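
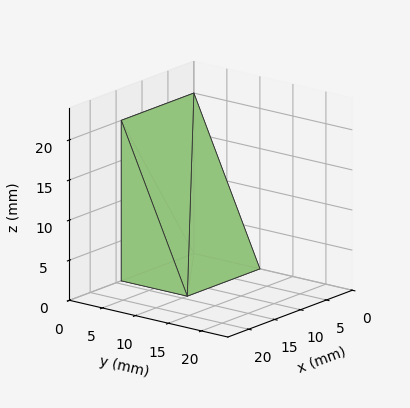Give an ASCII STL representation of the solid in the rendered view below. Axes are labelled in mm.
Reading the render: the shape is a wedge (ramp): 14 × 10 mm base, rising to 20 mm along the y=0 edge and sloping linearly to z=0 at y=10 (dimensions read to the nearest mm from the axis ticks). For the STL, each face is triangulated and given an outward normal.

solid part
  facet normal 0.0000 0.0000 -1.0000
    outer loop
      vertex 14.0 10.0 0.0
      vertex 14.0 0.0 0.0
      vertex 0.0 0.0 0.0
    endloop
  endfacet
  facet normal 0.0000 0.0000 -1.0000
    outer loop
      vertex 0.0 10.0 0.0
      vertex 14.0 10.0 0.0
      vertex 0.0 0.0 0.0
    endloop
  endfacet
  facet normal 0.0000 -1.0000 0.0000
    outer loop
      vertex 0.0 0.0 0.0
      vertex 14.0 0.0 0.0
      vertex 14.0 0.0 20.0
    endloop
  endfacet
  facet normal 0.0000 -1.0000 0.0000
    outer loop
      vertex 0.0 0.0 0.0
      vertex 14.0 0.0 20.0
      vertex 0.0 0.0 20.0
    endloop
  endfacet
  facet normal 0.0000 0.8944 0.4472
    outer loop
      vertex 0.0 0.0 20.0
      vertex 14.0 0.0 20.0
      vertex 14.0 10.0 0.0
    endloop
  endfacet
  facet normal 0.0000 0.8944 0.4472
    outer loop
      vertex 0.0 0.0 20.0
      vertex 14.0 10.0 0.0
      vertex 0.0 10.0 0.0
    endloop
  endfacet
  facet normal -1.0000 0.0000 0.0000
    outer loop
      vertex 0.0 0.0 20.0
      vertex 0.0 10.0 0.0
      vertex 0.0 0.0 0.0
    endloop
  endfacet
  facet normal 1.0000 0.0000 0.0000
    outer loop
      vertex 14.0 0.0 0.0
      vertex 14.0 10.0 0.0
      vertex 14.0 0.0 20.0
    endloop
  endfacet
endsolid part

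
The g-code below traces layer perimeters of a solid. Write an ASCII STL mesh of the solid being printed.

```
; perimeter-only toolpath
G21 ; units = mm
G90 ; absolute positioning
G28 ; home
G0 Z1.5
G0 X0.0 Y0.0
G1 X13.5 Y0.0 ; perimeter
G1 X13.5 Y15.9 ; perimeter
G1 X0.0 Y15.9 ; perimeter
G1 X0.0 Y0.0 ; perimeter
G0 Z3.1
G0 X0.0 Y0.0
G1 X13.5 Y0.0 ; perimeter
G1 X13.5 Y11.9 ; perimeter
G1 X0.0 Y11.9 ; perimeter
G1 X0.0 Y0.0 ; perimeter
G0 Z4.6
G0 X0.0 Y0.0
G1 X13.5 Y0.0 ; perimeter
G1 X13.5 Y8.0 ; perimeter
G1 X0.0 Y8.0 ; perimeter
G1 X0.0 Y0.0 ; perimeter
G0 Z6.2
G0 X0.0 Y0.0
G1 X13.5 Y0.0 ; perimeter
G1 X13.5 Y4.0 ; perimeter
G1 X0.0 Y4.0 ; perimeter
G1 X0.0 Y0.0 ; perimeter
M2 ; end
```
solid part
  facet normal 0.0000 0.0000 -1.0000
    outer loop
      vertex 13.5 19.9 0.0
      vertex 13.5 0.0 0.0
      vertex 0.0 0.0 0.0
    endloop
  endfacet
  facet normal 0.0000 0.0000 -1.0000
    outer loop
      vertex 0.0 19.9 0.0
      vertex 13.5 19.9 0.0
      vertex 0.0 0.0 0.0
    endloop
  endfacet
  facet normal 0.0000 -1.0000 0.0000
    outer loop
      vertex 0.0 0.0 0.0
      vertex 13.5 0.0 0.0
      vertex 13.5 0.0 7.7
    endloop
  endfacet
  facet normal 0.0000 -1.0000 0.0000
    outer loop
      vertex 0.0 0.0 0.0
      vertex 13.5 0.0 7.7
      vertex 0.0 0.0 7.7
    endloop
  endfacet
  facet normal 0.0000 0.3609 0.9326
    outer loop
      vertex 0.0 0.0 7.7
      vertex 13.5 0.0 7.7
      vertex 13.5 19.9 0.0
    endloop
  endfacet
  facet normal 0.0000 0.3609 0.9326
    outer loop
      vertex 0.0 0.0 7.7
      vertex 13.5 19.9 0.0
      vertex 0.0 19.9 0.0
    endloop
  endfacet
  facet normal -1.0000 0.0000 0.0000
    outer loop
      vertex 0.0 0.0 7.7
      vertex 0.0 19.9 0.0
      vertex 0.0 0.0 0.0
    endloop
  endfacet
  facet normal 1.0000 0.0000 0.0000
    outer loop
      vertex 13.5 0.0 0.0
      vertex 13.5 19.9 0.0
      vertex 13.5 0.0 7.7
    endloop
  endfacet
endsolid part

The G0 Z moves step by Δz≈1.5 mm. The G1 loops shrink linearly with z, so the solid tapers from its base footprint up to z≈7.7. Closing with a flat bottom cap and the tapered top and triangulating gives 8 facets — a wedge (ramp): 13.5 × 19.9 mm base, rising to 7.7 mm along the y=0 edge and sloping linearly to z=0 at y=19.9.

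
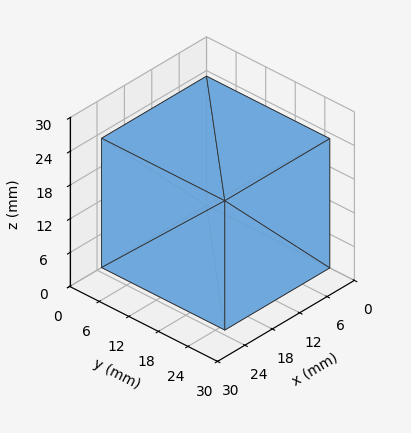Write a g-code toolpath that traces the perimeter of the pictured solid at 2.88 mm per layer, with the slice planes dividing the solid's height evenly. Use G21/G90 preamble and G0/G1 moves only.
Reading the render: the shape is a rectangular box, roughly 23 × 25 mm footprint and 23 mm tall (dimensions read to the nearest mm from the axis ticks). For the g-code, the solid's height is divided into equal slices at the stated Δz and each level perimeter traced with G1 moves after a G0 lift.

; perimeter-only toolpath
G21 ; units = mm
G90 ; absolute positioning
G28 ; home
; layer 1
G0 Z2.88
G0 X0.00 Y0.00
G1 X23.00 Y0.00
G1 X23.00 Y25.00
G1 X0.00 Y25.00
G1 X0.00 Y0.00
; layer 2
G0 Z5.75
G0 X0.00 Y0.00
G1 X23.00 Y0.00
G1 X23.00 Y25.00
G1 X0.00 Y25.00
G1 X0.00 Y0.00
; layer 3
G0 Z8.62
G0 X0.00 Y0.00
G1 X23.00 Y0.00
G1 X23.00 Y25.00
G1 X0.00 Y25.00
G1 X0.00 Y0.00
; layer 4
G0 Z11.50
G0 X0.00 Y0.00
G1 X23.00 Y0.00
G1 X23.00 Y25.00
G1 X0.00 Y25.00
G1 X0.00 Y0.00
; layer 5
G0 Z14.38
G0 X0.00 Y0.00
G1 X23.00 Y0.00
G1 X23.00 Y25.00
G1 X0.00 Y25.00
G1 X0.00 Y0.00
; layer 6
G0 Z17.25
G0 X0.00 Y0.00
G1 X23.00 Y0.00
G1 X23.00 Y25.00
G1 X0.00 Y25.00
G1 X0.00 Y0.00
; layer 7
G0 Z20.12
G0 X0.00 Y0.00
G1 X23.00 Y0.00
G1 X23.00 Y25.00
G1 X0.00 Y25.00
G1 X0.00 Y0.00
; layer 8
G0 Z23.00
G0 X0.00 Y0.00
G1 X23.00 Y0.00
G1 X23.00 Y25.00
G1 X0.00 Y25.00
G1 X0.00 Y0.00
M2 ; end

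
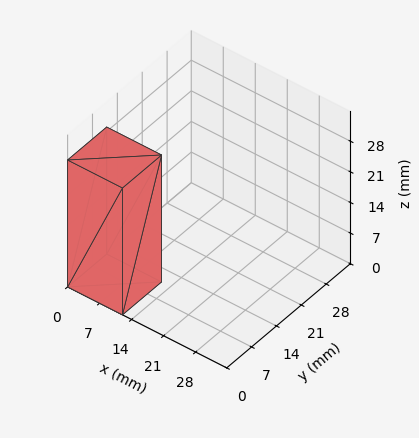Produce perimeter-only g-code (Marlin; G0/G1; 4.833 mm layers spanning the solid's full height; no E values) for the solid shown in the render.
Reading the render: the shape is a rectangular box, roughly 12 × 11 mm footprint and 29 mm tall (dimensions read to the nearest mm from the axis ticks). For the g-code, the solid's height is divided into equal slices at the stated Δz and each level perimeter traced with G1 moves after a G0 lift.

; perimeter-only toolpath
G21 ; units = mm
G90 ; absolute positioning
G28 ; home
; layer 1
G0 Z4.833
G0 X0.000 Y0.000
G1 X12.000 Y0.000
G1 X12.000 Y11.000
G1 X0.000 Y11.000
G1 X0.000 Y0.000
; layer 2
G0 Z9.667
G0 X0.000 Y0.000
G1 X12.000 Y0.000
G1 X12.000 Y11.000
G1 X0.000 Y11.000
G1 X0.000 Y0.000
; layer 3
G0 Z14.500
G0 X0.000 Y0.000
G1 X12.000 Y0.000
G1 X12.000 Y11.000
G1 X0.000 Y11.000
G1 X0.000 Y0.000
; layer 4
G0 Z19.333
G0 X0.000 Y0.000
G1 X12.000 Y0.000
G1 X12.000 Y11.000
G1 X0.000 Y11.000
G1 X0.000 Y0.000
; layer 5
G0 Z24.167
G0 X0.000 Y0.000
G1 X12.000 Y0.000
G1 X12.000 Y11.000
G1 X0.000 Y11.000
G1 X0.000 Y0.000
; layer 6
G0 Z29.000
G0 X0.000 Y0.000
G1 X12.000 Y0.000
G1 X12.000 Y11.000
G1 X0.000 Y11.000
G1 X0.000 Y0.000
M2 ; end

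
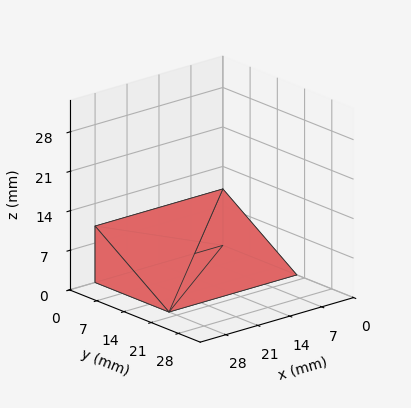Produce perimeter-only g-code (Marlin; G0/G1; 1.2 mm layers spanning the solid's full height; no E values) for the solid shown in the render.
Reading the render: the shape is a wedge (ramp): 28 × 19 mm base, rising to 10 mm along the y=0 edge and sloping linearly to z=0 at y=19 (dimensions read to the nearest mm from the axis ticks). For the g-code, the solid's height is divided into equal slices at the stated Δz and each level perimeter traced with G1 moves after a G0 lift.

; perimeter-only toolpath
G21 ; units = mm
G90 ; absolute positioning
G28 ; home
; layer 1
G0 Z1.2
G0 X0.0 Y0.0
G1 X28.0 Y0.0
G1 X28.0 Y16.6
G1 X0.0 Y16.6
G1 X0.0 Y0.0
; layer 2
G0 Z2.5
G0 X0.0 Y0.0
G1 X28.0 Y0.0
G1 X28.0 Y14.2
G1 X0.0 Y14.2
G1 X0.0 Y0.0
; layer 3
G0 Z3.8
G0 X0.0 Y0.0
G1 X28.0 Y0.0
G1 X28.0 Y11.9
G1 X0.0 Y11.9
G1 X0.0 Y0.0
; layer 4
G0 Z5.0
G0 X0.0 Y0.0
G1 X28.0 Y0.0
G1 X28.0 Y9.5
G1 X0.0 Y9.5
G1 X0.0 Y0.0
; layer 5
G0 Z6.2
G0 X0.0 Y0.0
G1 X28.0 Y0.0
G1 X28.0 Y7.1
G1 X0.0 Y7.1
G1 X0.0 Y0.0
; layer 6
G0 Z7.5
G0 X0.0 Y0.0
G1 X28.0 Y0.0
G1 X28.0 Y4.8
G1 X0.0 Y4.8
G1 X0.0 Y0.0
; layer 7
G0 Z8.8
G0 X0.0 Y0.0
G1 X28.0 Y0.0
G1 X28.0 Y2.4
G1 X0.0 Y2.4
G1 X0.0 Y0.0
M2 ; end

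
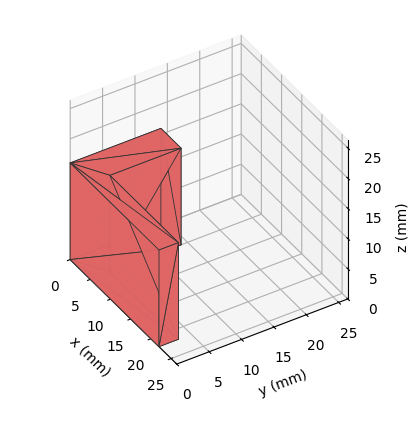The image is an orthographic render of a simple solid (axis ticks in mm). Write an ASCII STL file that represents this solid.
Reading the render: the shape is an L-shaped prism: outer 22 × 14 mm, arm thicknesses ≈ 3 mm (horizontal) and 5 mm (vertical), extruded 16 mm in z (dimensions read to the nearest mm from the axis ticks). For the STL, each face is triangulated and given an outward normal.

solid part
  facet normal 0.0000 0.0000 -1.0000
    outer loop
      vertex 22.00 3.00 0.00
      vertex 22.00 0.00 0.00
      vertex 0.00 0.00 0.00
    endloop
  endfacet
  facet normal 0.0000 0.0000 -1.0000
    outer loop
      vertex 5.00 3.00 0.00
      vertex 22.00 3.00 0.00
      vertex 0.00 0.00 0.00
    endloop
  endfacet
  facet normal 0.0000 0.0000 -1.0000
    outer loop
      vertex 5.00 14.00 0.00
      vertex 5.00 3.00 0.00
      vertex 0.00 0.00 0.00
    endloop
  endfacet
  facet normal 0.0000 0.0000 -1.0000
    outer loop
      vertex 0.00 14.00 0.00
      vertex 5.00 14.00 0.00
      vertex 0.00 0.00 0.00
    endloop
  endfacet
  facet normal 0.0000 0.0000 1.0000
    outer loop
      vertex 0.00 0.00 16.00
      vertex 22.00 0.00 16.00
      vertex 22.00 3.00 16.00
    endloop
  endfacet
  facet normal 0.0000 0.0000 1.0000
    outer loop
      vertex 0.00 0.00 16.00
      vertex 22.00 3.00 16.00
      vertex 5.00 3.00 16.00
    endloop
  endfacet
  facet normal 0.0000 0.0000 1.0000
    outer loop
      vertex 0.00 0.00 16.00
      vertex 5.00 3.00 16.00
      vertex 5.00 14.00 16.00
    endloop
  endfacet
  facet normal 0.0000 0.0000 1.0000
    outer loop
      vertex 0.00 0.00 16.00
      vertex 5.00 14.00 16.00
      vertex 0.00 14.00 16.00
    endloop
  endfacet
  facet normal 0.0000 -1.0000 0.0000
    outer loop
      vertex 0.00 0.00 0.00
      vertex 22.00 0.00 0.00
      vertex 22.00 0.00 16.00
    endloop
  endfacet
  facet normal 0.0000 -1.0000 0.0000
    outer loop
      vertex 0.00 0.00 0.00
      vertex 22.00 0.00 16.00
      vertex 0.00 0.00 16.00
    endloop
  endfacet
  facet normal 1.0000 0.0000 0.0000
    outer loop
      vertex 22.00 0.00 0.00
      vertex 22.00 3.00 0.00
      vertex 22.00 3.00 16.00
    endloop
  endfacet
  facet normal 1.0000 0.0000 0.0000
    outer loop
      vertex 22.00 0.00 0.00
      vertex 22.00 3.00 16.00
      vertex 22.00 0.00 16.00
    endloop
  endfacet
  facet normal 0.0000 1.0000 0.0000
    outer loop
      vertex 22.00 3.00 0.00
      vertex 5.00 3.00 0.00
      vertex 5.00 3.00 16.00
    endloop
  endfacet
  facet normal 0.0000 1.0000 0.0000
    outer loop
      vertex 22.00 3.00 0.00
      vertex 5.00 3.00 16.00
      vertex 22.00 3.00 16.00
    endloop
  endfacet
  facet normal 1.0000 0.0000 0.0000
    outer loop
      vertex 5.00 3.00 0.00
      vertex 5.00 14.00 0.00
      vertex 5.00 14.00 16.00
    endloop
  endfacet
  facet normal 1.0000 0.0000 0.0000
    outer loop
      vertex 5.00 3.00 0.00
      vertex 5.00 14.00 16.00
      vertex 5.00 3.00 16.00
    endloop
  endfacet
  facet normal 0.0000 1.0000 0.0000
    outer loop
      vertex 5.00 14.00 0.00
      vertex 0.00 14.00 0.00
      vertex 0.00 14.00 16.00
    endloop
  endfacet
  facet normal 0.0000 1.0000 0.0000
    outer loop
      vertex 5.00 14.00 0.00
      vertex 0.00 14.00 16.00
      vertex 5.00 14.00 16.00
    endloop
  endfacet
  facet normal -1.0000 0.0000 0.0000
    outer loop
      vertex 0.00 14.00 0.00
      vertex 0.00 0.00 0.00
      vertex 0.00 0.00 16.00
    endloop
  endfacet
  facet normal -1.0000 0.0000 0.0000
    outer loop
      vertex 0.00 14.00 0.00
      vertex 0.00 0.00 16.00
      vertex 0.00 14.00 16.00
    endloop
  endfacet
endsolid part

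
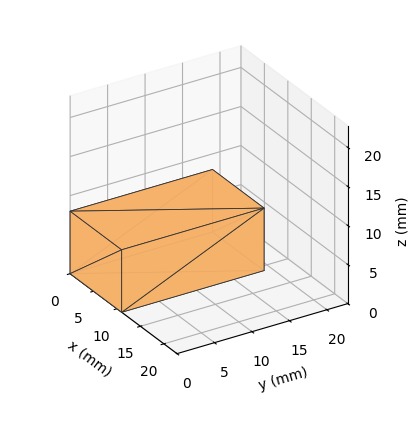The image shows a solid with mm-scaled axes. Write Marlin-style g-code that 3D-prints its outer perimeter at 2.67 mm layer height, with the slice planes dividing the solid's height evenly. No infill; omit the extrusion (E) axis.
Reading the render: the shape is a rectangular box, roughly 11 × 19 mm footprint and 8 mm tall (dimensions read to the nearest mm from the axis ticks). For the g-code, the solid's height is divided into equal slices at the stated Δz and each level perimeter traced with G1 moves after a G0 lift.

; perimeter-only toolpath
G21 ; units = mm
G90 ; absolute positioning
G28 ; home
; layer 1
G0 Z2.67
G0 X0.00 Y0.00
G1 X11.00 Y0.00
G1 X11.00 Y19.00
G1 X0.00 Y19.00
G1 X0.00 Y0.00
; layer 2
G0 Z5.33
G0 X0.00 Y0.00
G1 X11.00 Y0.00
G1 X11.00 Y19.00
G1 X0.00 Y19.00
G1 X0.00 Y0.00
; layer 3
G0 Z8.00
G0 X0.00 Y0.00
G1 X11.00 Y0.00
G1 X11.00 Y19.00
G1 X0.00 Y19.00
G1 X0.00 Y0.00
M2 ; end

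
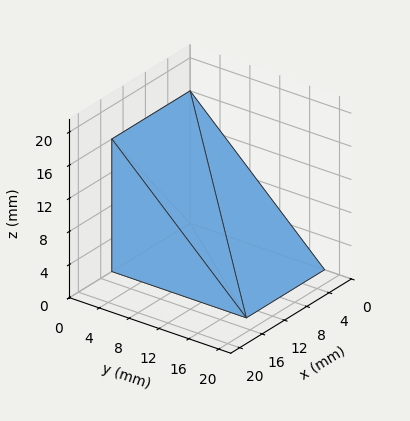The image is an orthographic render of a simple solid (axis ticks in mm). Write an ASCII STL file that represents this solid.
Reading the render: the shape is a wedge (ramp): 14 × 18 mm base, rising to 16 mm along the y=0 edge and sloping linearly to z=0 at y=18 (dimensions read to the nearest mm from the axis ticks). For the STL, each face is triangulated and given an outward normal.

solid part
  facet normal 0.0000 0.0000 -1.0000
    outer loop
      vertex 14.00 18.00 0.00
      vertex 14.00 0.00 0.00
      vertex 0.00 0.00 0.00
    endloop
  endfacet
  facet normal 0.0000 0.0000 -1.0000
    outer loop
      vertex 0.00 18.00 0.00
      vertex 14.00 18.00 0.00
      vertex 0.00 0.00 0.00
    endloop
  endfacet
  facet normal 0.0000 -1.0000 0.0000
    outer loop
      vertex 0.00 0.00 0.00
      vertex 14.00 0.00 0.00
      vertex 14.00 0.00 16.00
    endloop
  endfacet
  facet normal 0.0000 -1.0000 0.0000
    outer loop
      vertex 0.00 0.00 0.00
      vertex 14.00 0.00 16.00
      vertex 0.00 0.00 16.00
    endloop
  endfacet
  facet normal 0.0000 0.6644 0.7474
    outer loop
      vertex 0.00 0.00 16.00
      vertex 14.00 0.00 16.00
      vertex 14.00 18.00 0.00
    endloop
  endfacet
  facet normal 0.0000 0.6644 0.7474
    outer loop
      vertex 0.00 0.00 16.00
      vertex 14.00 18.00 0.00
      vertex 0.00 18.00 0.00
    endloop
  endfacet
  facet normal -1.0000 0.0000 0.0000
    outer loop
      vertex 0.00 0.00 16.00
      vertex 0.00 18.00 0.00
      vertex 0.00 0.00 0.00
    endloop
  endfacet
  facet normal 1.0000 0.0000 0.0000
    outer loop
      vertex 14.00 0.00 0.00
      vertex 14.00 18.00 0.00
      vertex 14.00 0.00 16.00
    endloop
  endfacet
endsolid part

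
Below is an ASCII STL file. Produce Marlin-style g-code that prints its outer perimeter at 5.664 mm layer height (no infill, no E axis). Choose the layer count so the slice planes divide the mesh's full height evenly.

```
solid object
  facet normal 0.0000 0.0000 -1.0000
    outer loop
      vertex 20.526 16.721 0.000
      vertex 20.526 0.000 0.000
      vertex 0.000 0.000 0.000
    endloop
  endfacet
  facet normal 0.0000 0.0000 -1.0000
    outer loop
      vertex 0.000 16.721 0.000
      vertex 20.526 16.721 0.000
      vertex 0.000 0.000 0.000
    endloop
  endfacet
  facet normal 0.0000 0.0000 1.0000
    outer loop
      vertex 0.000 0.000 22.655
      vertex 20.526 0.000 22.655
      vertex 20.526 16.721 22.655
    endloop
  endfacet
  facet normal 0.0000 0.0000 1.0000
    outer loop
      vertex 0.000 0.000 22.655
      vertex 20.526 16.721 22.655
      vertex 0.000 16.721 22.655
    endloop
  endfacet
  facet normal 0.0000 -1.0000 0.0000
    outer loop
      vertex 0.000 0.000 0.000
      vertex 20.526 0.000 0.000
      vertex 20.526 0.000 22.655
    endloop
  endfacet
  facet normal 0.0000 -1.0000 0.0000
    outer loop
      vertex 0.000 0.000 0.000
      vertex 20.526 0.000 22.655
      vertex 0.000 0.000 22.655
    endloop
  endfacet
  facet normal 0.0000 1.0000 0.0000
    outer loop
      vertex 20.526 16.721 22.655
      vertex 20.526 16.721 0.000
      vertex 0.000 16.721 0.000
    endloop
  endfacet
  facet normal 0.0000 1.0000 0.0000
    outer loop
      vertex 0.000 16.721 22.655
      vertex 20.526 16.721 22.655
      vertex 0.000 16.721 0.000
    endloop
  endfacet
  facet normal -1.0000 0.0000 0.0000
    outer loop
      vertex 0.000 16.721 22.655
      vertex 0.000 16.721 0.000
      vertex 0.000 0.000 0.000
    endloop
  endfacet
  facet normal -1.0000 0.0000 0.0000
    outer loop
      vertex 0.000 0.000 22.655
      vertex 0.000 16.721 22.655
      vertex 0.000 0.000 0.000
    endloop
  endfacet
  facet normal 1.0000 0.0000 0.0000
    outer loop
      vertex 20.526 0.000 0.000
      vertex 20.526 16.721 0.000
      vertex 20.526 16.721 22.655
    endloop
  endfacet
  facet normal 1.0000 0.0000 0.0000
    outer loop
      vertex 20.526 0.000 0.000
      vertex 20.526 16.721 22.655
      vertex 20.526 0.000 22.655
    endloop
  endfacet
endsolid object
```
; perimeter-only toolpath
G21 ; units = mm
G90 ; absolute positioning
G28 ; home
; layer 1
G0 Z5.664
G0 X0.000 Y0.000
G1 X20.526 Y0.000
G1 X20.526 Y16.721
G1 X0.000 Y16.721
G1 X0.000 Y0.000
; layer 2
G0 Z11.328
G0 X0.000 Y0.000
G1 X20.526 Y0.000
G1 X20.526 Y16.721
G1 X0.000 Y16.721
G1 X0.000 Y0.000
; layer 3
G0 Z16.991
G0 X0.000 Y0.000
G1 X20.526 Y0.000
G1 X20.526 Y16.721
G1 X0.000 Y16.721
G1 X0.000 Y0.000
; layer 4
G0 Z22.655
G0 X0.000 Y0.000
G1 X20.526 Y0.000
G1 X20.526 Y16.721
G1 X0.000 Y16.721
G1 X0.000 Y0.000
M2 ; end

The solid is a rectangular box, roughly 20.5 × 16.7 mm footprint and 22.7 mm tall. Slicing at Δz = 5.664 mm — 4 equal slices spanning the solid's height, so layer i sits at z = i·h/4 — gives 4 non-empty perimeters. Each is a 4-segment closed polygon; G0 lifts to the layer z and rapids to the start vertex, then G1 traces the edges.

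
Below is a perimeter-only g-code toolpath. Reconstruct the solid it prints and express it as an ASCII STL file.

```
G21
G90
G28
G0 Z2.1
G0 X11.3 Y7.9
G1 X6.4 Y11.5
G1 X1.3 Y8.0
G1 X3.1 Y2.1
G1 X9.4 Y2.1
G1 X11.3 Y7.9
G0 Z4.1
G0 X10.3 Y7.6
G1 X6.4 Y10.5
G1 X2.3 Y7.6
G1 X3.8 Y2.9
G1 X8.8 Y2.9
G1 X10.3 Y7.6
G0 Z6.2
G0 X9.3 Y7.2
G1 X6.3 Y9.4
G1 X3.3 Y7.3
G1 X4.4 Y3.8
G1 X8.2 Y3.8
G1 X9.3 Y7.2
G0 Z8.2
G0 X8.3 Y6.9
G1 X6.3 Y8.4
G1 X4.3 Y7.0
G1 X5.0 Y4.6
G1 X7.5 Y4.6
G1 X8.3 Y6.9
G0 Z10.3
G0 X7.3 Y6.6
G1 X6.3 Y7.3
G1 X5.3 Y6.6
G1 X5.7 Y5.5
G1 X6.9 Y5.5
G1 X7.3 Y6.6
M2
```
solid part
  facet normal 0.0000 0.0000 -1.0000
    outer loop
      vertex 0.3 8.3 0.0
      vertex 6.4 12.6 0.0
      vertex 12.3 8.2 0.0
    endloop
  endfacet
  facet normal 0.0000 0.0000 -1.0000
    outer loop
      vertex 2.5 1.2 0.0
      vertex 0.3 8.3 0.0
      vertex 12.3 8.2 0.0
    endloop
  endfacet
  facet normal 0.0000 0.0000 -1.0000
    outer loop
      vertex 10.0 1.2 0.0
      vertex 2.5 1.2 0.0
      vertex 12.3 8.2 0.0
    endloop
  endfacet
  facet normal 0.5521 0.7403 0.3837
    outer loop
      vertex 12.3 8.2 0.0
      vertex 6.4 12.6 0.0
      vertex 6.3 6.3 12.3
    endloop
  endfacet
  facet normal -0.5323 0.7552 0.3825
    outer loop
      vertex 6.4 12.6 0.0
      vertex 0.3 8.3 0.0
      vertex 6.3 6.3 12.3
    endloop
  endfacet
  facet normal -0.8814 -0.2731 0.3855
    outer loop
      vertex 0.3 8.3 0.0
      vertex 2.5 1.2 0.0
      vertex 6.3 6.3 12.3
    endloop
  endfacet
  facet normal 0.0000 -0.9237 0.3830
    outer loop
      vertex 2.5 1.2 0.0
      vertex 10.0 1.2 0.0
      vertex 6.3 6.3 12.3
    endloop
  endfacet
  facet normal 0.8774 -0.2883 0.3835
    outer loop
      vertex 10.0 1.2 0.0
      vertex 12.3 8.2 0.0
      vertex 6.3 6.3 12.3
    endloop
  endfacet
endsolid part

The G0 Z moves step by Δz≈2.1 mm. The G1 loops shrink linearly with z, so the solid tapers from its base footprint up to z≈12.3. Closing with a flat bottom cap and the tapered top and triangulating gives 8 facets — a regular 5-sided pyramid, base circumscribed radius ≈ 6.3 mm, apex at z ≈ 12.3 mm.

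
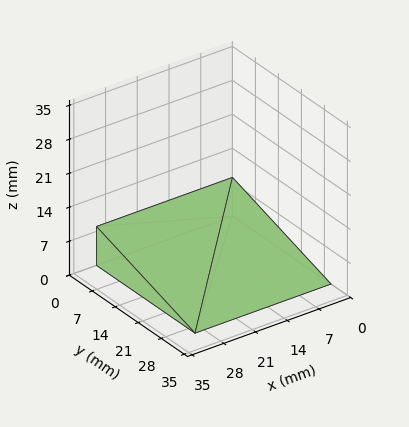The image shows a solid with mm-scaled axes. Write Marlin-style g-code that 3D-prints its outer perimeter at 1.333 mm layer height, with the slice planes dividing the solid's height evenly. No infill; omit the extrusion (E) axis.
Reading the render: the shape is a wedge (ramp): 30 × 30 mm base, rising to 8 mm along the y=0 edge and sloping linearly to z=0 at y=30 (dimensions read to the nearest mm from the axis ticks). For the g-code, the solid's height is divided into equal slices at the stated Δz and each level perimeter traced with G1 moves after a G0 lift.

; perimeter-only toolpath
G21 ; units = mm
G90 ; absolute positioning
G28 ; home
; layer 1
G0 Z1.333
G0 X0.000 Y0.000
G1 X30.000 Y0.000
G1 X30.000 Y25.000
G1 X0.000 Y25.000
G1 X0.000 Y0.000
; layer 2
G0 Z2.667
G0 X0.000 Y0.000
G1 X30.000 Y0.000
G1 X30.000 Y20.000
G1 X0.000 Y20.000
G1 X0.000 Y0.000
; layer 3
G0 Z4.000
G0 X0.000 Y0.000
G1 X30.000 Y0.000
G1 X30.000 Y15.000
G1 X0.000 Y15.000
G1 X0.000 Y0.000
; layer 4
G0 Z5.333
G0 X0.000 Y0.000
G1 X30.000 Y0.000
G1 X30.000 Y10.000
G1 X0.000 Y10.000
G1 X0.000 Y0.000
; layer 5
G0 Z6.667
G0 X0.000 Y0.000
G1 X30.000 Y0.000
G1 X30.000 Y5.000
G1 X0.000 Y5.000
G1 X0.000 Y0.000
M2 ; end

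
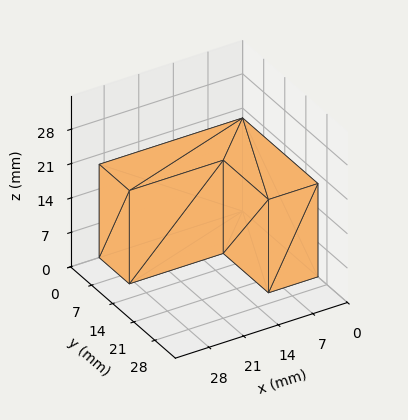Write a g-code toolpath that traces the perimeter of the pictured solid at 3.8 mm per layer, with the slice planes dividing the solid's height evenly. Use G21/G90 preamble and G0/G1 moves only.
Reading the render: the shape is an L-shaped prism: outer 29 × 25 mm, arm thicknesses ≈ 10 mm (horizontal) and 10 mm (vertical), extruded 19 mm in z (dimensions read to the nearest mm from the axis ticks). For the g-code, the solid's height is divided into equal slices at the stated Δz and each level perimeter traced with G1 moves after a G0 lift.

; perimeter-only toolpath
G21 ; units = mm
G90 ; absolute positioning
G28 ; home
; layer 1
G0 Z3.8
G0 X0.0 Y0.0
G1 X29.0 Y0.0
G1 X29.0 Y10.0
G1 X10.0 Y10.0
G1 X10.0 Y25.0
G1 X0.0 Y25.0
G1 X0.0 Y0.0
; layer 2
G0 Z7.6
G0 X0.0 Y0.0
G1 X29.0 Y0.0
G1 X29.0 Y10.0
G1 X10.0 Y10.0
G1 X10.0 Y25.0
G1 X0.0 Y25.0
G1 X0.0 Y0.0
; layer 3
G0 Z11.4
G0 X0.0 Y0.0
G1 X29.0 Y0.0
G1 X29.0 Y10.0
G1 X10.0 Y10.0
G1 X10.0 Y25.0
G1 X0.0 Y25.0
G1 X0.0 Y0.0
; layer 4
G0 Z15.2
G0 X0.0 Y0.0
G1 X29.0 Y0.0
G1 X29.0 Y10.0
G1 X10.0 Y10.0
G1 X10.0 Y25.0
G1 X0.0 Y25.0
G1 X0.0 Y0.0
; layer 5
G0 Z19.0
G0 X0.0 Y0.0
G1 X29.0 Y0.0
G1 X29.0 Y10.0
G1 X10.0 Y10.0
G1 X10.0 Y25.0
G1 X0.0 Y25.0
G1 X0.0 Y0.0
M2 ; end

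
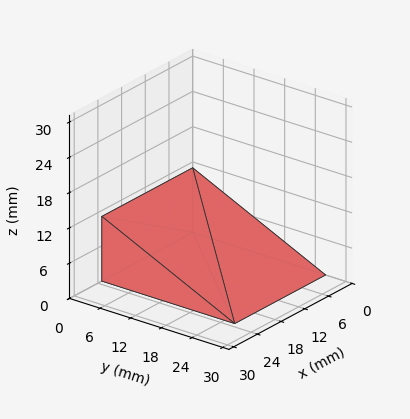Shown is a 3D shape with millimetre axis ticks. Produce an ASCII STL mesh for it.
Reading the render: the shape is a wedge (ramp): 23 × 26 mm base, rising to 11 mm along the y=0 edge and sloping linearly to z=0 at y=26 (dimensions read to the nearest mm from the axis ticks). For the STL, each face is triangulated and given an outward normal.

solid part
  facet normal 0.0000 0.0000 -1.0000
    outer loop
      vertex 23.00 26.00 0.00
      vertex 23.00 0.00 0.00
      vertex 0.00 0.00 0.00
    endloop
  endfacet
  facet normal 0.0000 0.0000 -1.0000
    outer loop
      vertex 0.00 26.00 0.00
      vertex 23.00 26.00 0.00
      vertex 0.00 0.00 0.00
    endloop
  endfacet
  facet normal 0.0000 -1.0000 0.0000
    outer loop
      vertex 0.00 0.00 0.00
      vertex 23.00 0.00 0.00
      vertex 23.00 0.00 11.00
    endloop
  endfacet
  facet normal 0.0000 -1.0000 0.0000
    outer loop
      vertex 0.00 0.00 0.00
      vertex 23.00 0.00 11.00
      vertex 0.00 0.00 11.00
    endloop
  endfacet
  facet normal 0.0000 0.3896 0.9210
    outer loop
      vertex 0.00 0.00 11.00
      vertex 23.00 0.00 11.00
      vertex 23.00 26.00 0.00
    endloop
  endfacet
  facet normal 0.0000 0.3896 0.9210
    outer loop
      vertex 0.00 0.00 11.00
      vertex 23.00 26.00 0.00
      vertex 0.00 26.00 0.00
    endloop
  endfacet
  facet normal -1.0000 0.0000 0.0000
    outer loop
      vertex 0.00 0.00 11.00
      vertex 0.00 26.00 0.00
      vertex 0.00 0.00 0.00
    endloop
  endfacet
  facet normal 1.0000 0.0000 0.0000
    outer loop
      vertex 23.00 0.00 0.00
      vertex 23.00 26.00 0.00
      vertex 23.00 0.00 11.00
    endloop
  endfacet
endsolid part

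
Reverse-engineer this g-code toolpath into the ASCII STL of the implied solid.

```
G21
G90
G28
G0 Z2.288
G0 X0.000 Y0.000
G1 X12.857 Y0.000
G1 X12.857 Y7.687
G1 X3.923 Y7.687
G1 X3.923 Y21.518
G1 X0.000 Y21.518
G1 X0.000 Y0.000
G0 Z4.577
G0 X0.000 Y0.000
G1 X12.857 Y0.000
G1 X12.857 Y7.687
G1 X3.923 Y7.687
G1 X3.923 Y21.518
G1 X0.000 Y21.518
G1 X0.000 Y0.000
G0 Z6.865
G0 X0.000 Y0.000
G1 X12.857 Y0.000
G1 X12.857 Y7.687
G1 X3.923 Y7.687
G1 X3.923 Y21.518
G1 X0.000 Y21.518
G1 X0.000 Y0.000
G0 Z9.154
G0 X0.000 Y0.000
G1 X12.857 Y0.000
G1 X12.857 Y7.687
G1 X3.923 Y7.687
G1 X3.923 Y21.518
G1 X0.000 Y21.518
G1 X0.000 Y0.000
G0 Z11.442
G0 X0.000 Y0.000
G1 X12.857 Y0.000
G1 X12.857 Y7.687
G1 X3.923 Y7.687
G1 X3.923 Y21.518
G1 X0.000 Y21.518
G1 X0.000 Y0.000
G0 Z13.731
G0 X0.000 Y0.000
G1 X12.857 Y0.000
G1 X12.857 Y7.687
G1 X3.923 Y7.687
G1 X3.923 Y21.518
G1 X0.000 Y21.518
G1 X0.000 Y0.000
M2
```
solid part
  facet normal 0.0000 0.0000 -1.0000
    outer loop
      vertex 12.857 7.687 0.000
      vertex 12.857 0.000 0.000
      vertex 0.000 0.000 0.000
    endloop
  endfacet
  facet normal 0.0000 0.0000 -1.0000
    outer loop
      vertex 3.923 7.687 0.000
      vertex 12.857 7.687 0.000
      vertex 0.000 0.000 0.000
    endloop
  endfacet
  facet normal 0.0000 0.0000 -1.0000
    outer loop
      vertex 3.923 21.518 0.000
      vertex 3.923 7.687 0.000
      vertex 0.000 0.000 0.000
    endloop
  endfacet
  facet normal 0.0000 0.0000 -1.0000
    outer loop
      vertex 0.000 21.518 0.000
      vertex 3.923 21.518 0.000
      vertex 0.000 0.000 0.000
    endloop
  endfacet
  facet normal 0.0000 0.0000 1.0000
    outer loop
      vertex 0.000 0.000 13.731
      vertex 12.857 0.000 13.731
      vertex 12.857 7.687 13.731
    endloop
  endfacet
  facet normal 0.0000 0.0000 1.0000
    outer loop
      vertex 0.000 0.000 13.731
      vertex 12.857 7.687 13.731
      vertex 3.923 7.687 13.731
    endloop
  endfacet
  facet normal 0.0000 0.0000 1.0000
    outer loop
      vertex 0.000 0.000 13.731
      vertex 3.923 7.687 13.731
      vertex 3.923 21.518 13.731
    endloop
  endfacet
  facet normal 0.0000 0.0000 1.0000
    outer loop
      vertex 0.000 0.000 13.731
      vertex 3.923 21.518 13.731
      vertex 0.000 21.518 13.731
    endloop
  endfacet
  facet normal 0.0000 -1.0000 0.0000
    outer loop
      vertex 0.000 0.000 0.000
      vertex 12.857 0.000 0.000
      vertex 12.857 0.000 13.731
    endloop
  endfacet
  facet normal 0.0000 -1.0000 0.0000
    outer loop
      vertex 0.000 0.000 0.000
      vertex 12.857 0.000 13.731
      vertex 0.000 0.000 13.731
    endloop
  endfacet
  facet normal 1.0000 0.0000 0.0000
    outer loop
      vertex 12.857 0.000 0.000
      vertex 12.857 7.687 0.000
      vertex 12.857 7.687 13.731
    endloop
  endfacet
  facet normal 1.0000 0.0000 0.0000
    outer loop
      vertex 12.857 0.000 0.000
      vertex 12.857 7.687 13.731
      vertex 12.857 0.000 13.731
    endloop
  endfacet
  facet normal 0.0000 1.0000 0.0000
    outer loop
      vertex 12.857 7.687 0.000
      vertex 3.923 7.687 0.000
      vertex 3.923 7.687 13.731
    endloop
  endfacet
  facet normal 0.0000 1.0000 0.0000
    outer loop
      vertex 12.857 7.687 0.000
      vertex 3.923 7.687 13.731
      vertex 12.857 7.687 13.731
    endloop
  endfacet
  facet normal 1.0000 0.0000 0.0000
    outer loop
      vertex 3.923 7.687 0.000
      vertex 3.923 21.518 0.000
      vertex 3.923 21.518 13.731
    endloop
  endfacet
  facet normal 1.0000 0.0000 0.0000
    outer loop
      vertex 3.923 7.687 0.000
      vertex 3.923 21.518 13.731
      vertex 3.923 7.687 13.731
    endloop
  endfacet
  facet normal 0.0000 1.0000 0.0000
    outer loop
      vertex 3.923 21.518 0.000
      vertex 0.000 21.518 0.000
      vertex 0.000 21.518 13.731
    endloop
  endfacet
  facet normal 0.0000 1.0000 0.0000
    outer loop
      vertex 3.923 21.518 0.000
      vertex 0.000 21.518 13.731
      vertex 3.923 21.518 13.731
    endloop
  endfacet
  facet normal -1.0000 0.0000 0.0000
    outer loop
      vertex 0.000 21.518 0.000
      vertex 0.000 0.000 0.000
      vertex 0.000 0.000 13.731
    endloop
  endfacet
  facet normal -1.0000 0.0000 0.0000
    outer loop
      vertex 0.000 21.518 0.000
      vertex 0.000 0.000 13.731
      vertex 0.000 21.518 13.731
    endloop
  endfacet
endsolid part

The G0 Z moves step by Δz≈2.288 mm. Every layer's G1 loop is the same polygon, so the solid is a straight extrusion of it from z=0 to z≈13.7. Closing with flat bottom and top caps and triangulating gives 20 facets — an L-shaped prism: outer 12.9 × 21.5 mm, arm thicknesses ≈ 7.69 mm (horizontal) and 3.92 mm (vertical), extruded 13.7 mm in z.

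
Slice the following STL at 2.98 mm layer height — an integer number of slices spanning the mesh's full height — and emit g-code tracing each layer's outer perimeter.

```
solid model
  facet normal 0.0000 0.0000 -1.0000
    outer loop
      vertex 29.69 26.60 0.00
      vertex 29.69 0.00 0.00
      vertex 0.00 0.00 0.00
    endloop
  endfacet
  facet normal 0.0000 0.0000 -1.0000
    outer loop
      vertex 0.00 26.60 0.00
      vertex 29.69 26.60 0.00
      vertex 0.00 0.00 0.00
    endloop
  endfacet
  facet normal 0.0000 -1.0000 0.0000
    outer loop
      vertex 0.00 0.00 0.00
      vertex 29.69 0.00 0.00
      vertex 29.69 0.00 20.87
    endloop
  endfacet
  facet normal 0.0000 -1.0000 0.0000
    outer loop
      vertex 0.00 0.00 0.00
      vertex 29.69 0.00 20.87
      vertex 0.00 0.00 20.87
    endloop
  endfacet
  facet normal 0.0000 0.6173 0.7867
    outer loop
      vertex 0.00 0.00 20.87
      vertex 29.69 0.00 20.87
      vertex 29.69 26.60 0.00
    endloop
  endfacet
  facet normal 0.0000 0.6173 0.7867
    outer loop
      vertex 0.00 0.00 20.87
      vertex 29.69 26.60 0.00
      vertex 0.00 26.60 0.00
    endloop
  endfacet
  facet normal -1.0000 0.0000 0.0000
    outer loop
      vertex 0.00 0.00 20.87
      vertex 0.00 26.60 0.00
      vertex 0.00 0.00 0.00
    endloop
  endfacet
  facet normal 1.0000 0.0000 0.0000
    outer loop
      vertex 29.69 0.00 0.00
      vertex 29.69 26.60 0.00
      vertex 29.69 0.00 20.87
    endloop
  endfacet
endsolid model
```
; perimeter-only toolpath
G21 ; units = mm
G90 ; absolute positioning
G28 ; home
; layer 1
G0 Z2.98
G0 X0.00 Y0.00
G1 X29.69 Y0.00
G1 X29.69 Y22.80
G1 X0.00 Y22.80
G1 X0.00 Y0.00
; layer 2
G0 Z5.96
G0 X0.00 Y0.00
G1 X29.69 Y0.00
G1 X29.69 Y19.00
G1 X0.00 Y19.00
G1 X0.00 Y0.00
; layer 3
G0 Z8.94
G0 X0.00 Y0.00
G1 X29.69 Y0.00
G1 X29.69 Y15.20
G1 X0.00 Y15.20
G1 X0.00 Y0.00
; layer 4
G0 Z11.93
G0 X0.00 Y0.00
G1 X29.69 Y0.00
G1 X29.69 Y11.40
G1 X0.00 Y11.40
G1 X0.00 Y0.00
; layer 5
G0 Z14.91
G0 X0.00 Y0.00
G1 X29.69 Y0.00
G1 X29.69 Y7.60
G1 X0.00 Y7.60
G1 X0.00 Y0.00
; layer 6
G0 Z17.89
G0 X0.00 Y0.00
G1 X29.69 Y0.00
G1 X29.69 Y3.80
G1 X0.00 Y3.80
G1 X0.00 Y0.00
M2 ; end

The solid is a wedge (ramp): 29.7 × 26.6 mm base, rising to 20.9 mm along the y=0 edge and sloping linearly to z=0 at y=26.6. Slicing at Δz = 2.98 mm — 7 equal slices spanning the solid's height, so layer i sits at z = i·h/7 — gives 6 non-empty perimeters. Each is a 4-segment closed polygon; G0 lifts to the layer z and rapids to the start vertex, then G1 traces the edges. The cross-section shrinks linearly with z (the slice at the apex is degenerate and omitted).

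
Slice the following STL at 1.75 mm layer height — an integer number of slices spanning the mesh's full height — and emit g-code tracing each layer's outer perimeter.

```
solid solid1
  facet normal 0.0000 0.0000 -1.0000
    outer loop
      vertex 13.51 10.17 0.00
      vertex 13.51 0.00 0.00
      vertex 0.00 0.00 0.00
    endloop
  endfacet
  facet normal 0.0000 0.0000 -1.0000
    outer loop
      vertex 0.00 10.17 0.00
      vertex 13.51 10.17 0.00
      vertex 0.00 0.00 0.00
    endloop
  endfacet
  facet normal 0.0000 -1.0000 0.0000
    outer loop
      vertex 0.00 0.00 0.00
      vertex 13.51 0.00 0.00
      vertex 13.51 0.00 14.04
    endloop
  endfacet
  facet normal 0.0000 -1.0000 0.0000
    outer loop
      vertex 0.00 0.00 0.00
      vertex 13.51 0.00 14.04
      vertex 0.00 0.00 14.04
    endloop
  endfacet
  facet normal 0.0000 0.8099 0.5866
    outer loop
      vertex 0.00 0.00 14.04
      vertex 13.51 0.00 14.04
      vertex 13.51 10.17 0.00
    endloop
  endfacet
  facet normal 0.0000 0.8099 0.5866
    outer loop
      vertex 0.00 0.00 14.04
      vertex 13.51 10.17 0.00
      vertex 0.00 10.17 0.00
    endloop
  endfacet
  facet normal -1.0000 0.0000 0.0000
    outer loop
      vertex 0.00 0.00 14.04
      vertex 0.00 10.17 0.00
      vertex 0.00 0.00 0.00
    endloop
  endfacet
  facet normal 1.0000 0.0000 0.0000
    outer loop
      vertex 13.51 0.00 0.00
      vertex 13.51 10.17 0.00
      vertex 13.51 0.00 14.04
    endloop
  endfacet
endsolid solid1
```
; perimeter-only toolpath
G21 ; units = mm
G90 ; absolute positioning
G28 ; home
; layer 1
G0 Z1.75
G0 X0.00 Y0.00
G1 X13.51 Y0.00
G1 X13.51 Y8.90
G1 X0.00 Y8.90
G1 X0.00 Y0.00
; layer 2
G0 Z3.51
G0 X0.00 Y0.00
G1 X13.51 Y0.00
G1 X13.51 Y7.63
G1 X0.00 Y7.63
G1 X0.00 Y0.00
; layer 3
G0 Z5.26
G0 X0.00 Y0.00
G1 X13.51 Y0.00
G1 X13.51 Y6.36
G1 X0.00 Y6.36
G1 X0.00 Y0.00
; layer 4
G0 Z7.02
G0 X0.00 Y0.00
G1 X13.51 Y0.00
G1 X13.51 Y5.08
G1 X0.00 Y5.08
G1 X0.00 Y0.00
; layer 5
G0 Z8.77
G0 X0.00 Y0.00
G1 X13.51 Y0.00
G1 X13.51 Y3.81
G1 X0.00 Y3.81
G1 X0.00 Y0.00
; layer 6
G0 Z10.53
G0 X0.00 Y0.00
G1 X13.51 Y0.00
G1 X13.51 Y2.54
G1 X0.00 Y2.54
G1 X0.00 Y0.00
; layer 7
G0 Z12.29
G0 X0.00 Y0.00
G1 X13.51 Y0.00
G1 X13.51 Y1.27
G1 X0.00 Y1.27
G1 X0.00 Y0.00
M2 ; end

The solid is a wedge (ramp): 13.5 × 10.2 mm base, rising to 14 mm along the y=0 edge and sloping linearly to z=0 at y=10.2. Slicing at Δz = 1.75 mm — 8 equal slices spanning the solid's height, so layer i sits at z = i·h/8 — gives 7 non-empty perimeters. Each is a 4-segment closed polygon; G0 lifts to the layer z and rapids to the start vertex, then G1 traces the edges. The cross-section shrinks linearly with z (the slice at the apex is degenerate and omitted).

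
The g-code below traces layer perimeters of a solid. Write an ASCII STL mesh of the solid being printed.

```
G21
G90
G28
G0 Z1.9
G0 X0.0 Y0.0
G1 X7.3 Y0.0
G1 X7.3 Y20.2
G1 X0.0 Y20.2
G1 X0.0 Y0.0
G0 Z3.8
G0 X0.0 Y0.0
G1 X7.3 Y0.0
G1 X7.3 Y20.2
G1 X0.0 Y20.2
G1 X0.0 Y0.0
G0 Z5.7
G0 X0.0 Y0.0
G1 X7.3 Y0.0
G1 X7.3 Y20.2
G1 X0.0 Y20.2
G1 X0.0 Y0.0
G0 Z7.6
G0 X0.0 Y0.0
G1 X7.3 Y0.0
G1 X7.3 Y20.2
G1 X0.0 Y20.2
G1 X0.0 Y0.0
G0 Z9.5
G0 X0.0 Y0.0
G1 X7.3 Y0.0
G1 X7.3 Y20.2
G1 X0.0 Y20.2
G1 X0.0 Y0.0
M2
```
solid part
  facet normal 0.0000 0.0000 -1.0000
    outer loop
      vertex 7.3 20.2 0.0
      vertex 7.3 0.0 0.0
      vertex 0.0 0.0 0.0
    endloop
  endfacet
  facet normal 0.0000 0.0000 -1.0000
    outer loop
      vertex 0.0 20.2 0.0
      vertex 7.3 20.2 0.0
      vertex 0.0 0.0 0.0
    endloop
  endfacet
  facet normal 0.0000 0.0000 1.0000
    outer loop
      vertex 0.0 0.0 9.5
      vertex 7.3 0.0 9.5
      vertex 7.3 20.2 9.5
    endloop
  endfacet
  facet normal 0.0000 0.0000 1.0000
    outer loop
      vertex 0.0 0.0 9.5
      vertex 7.3 20.2 9.5
      vertex 0.0 20.2 9.5
    endloop
  endfacet
  facet normal 0.0000 -1.0000 0.0000
    outer loop
      vertex 0.0 0.0 0.0
      vertex 7.3 0.0 0.0
      vertex 7.3 0.0 9.5
    endloop
  endfacet
  facet normal 0.0000 -1.0000 0.0000
    outer loop
      vertex 0.0 0.0 0.0
      vertex 7.3 0.0 9.5
      vertex 0.0 0.0 9.5
    endloop
  endfacet
  facet normal 0.0000 1.0000 0.0000
    outer loop
      vertex 7.3 20.2 9.5
      vertex 7.3 20.2 0.0
      vertex 0.0 20.2 0.0
    endloop
  endfacet
  facet normal 0.0000 1.0000 0.0000
    outer loop
      vertex 0.0 20.2 9.5
      vertex 7.3 20.2 9.5
      vertex 0.0 20.2 0.0
    endloop
  endfacet
  facet normal -1.0000 0.0000 0.0000
    outer loop
      vertex 0.0 20.2 9.5
      vertex 0.0 20.2 0.0
      vertex 0.0 0.0 0.0
    endloop
  endfacet
  facet normal -1.0000 0.0000 0.0000
    outer loop
      vertex 0.0 0.0 9.5
      vertex 0.0 20.2 9.5
      vertex 0.0 0.0 0.0
    endloop
  endfacet
  facet normal 1.0000 0.0000 0.0000
    outer loop
      vertex 7.3 0.0 0.0
      vertex 7.3 20.2 0.0
      vertex 7.3 20.2 9.5
    endloop
  endfacet
  facet normal 1.0000 0.0000 0.0000
    outer loop
      vertex 7.3 0.0 0.0
      vertex 7.3 20.2 9.5
      vertex 7.3 0.0 9.5
    endloop
  endfacet
endsolid part

The G0 Z moves step by Δz≈1.9 mm. Every layer's G1 loop is the same polygon, so the solid is a straight extrusion of it from z=0 to z≈9.5. Closing with flat bottom and top caps and triangulating gives 12 facets — a rectangular box, roughly 7.3 × 20.2 mm footprint and 9.5 mm tall.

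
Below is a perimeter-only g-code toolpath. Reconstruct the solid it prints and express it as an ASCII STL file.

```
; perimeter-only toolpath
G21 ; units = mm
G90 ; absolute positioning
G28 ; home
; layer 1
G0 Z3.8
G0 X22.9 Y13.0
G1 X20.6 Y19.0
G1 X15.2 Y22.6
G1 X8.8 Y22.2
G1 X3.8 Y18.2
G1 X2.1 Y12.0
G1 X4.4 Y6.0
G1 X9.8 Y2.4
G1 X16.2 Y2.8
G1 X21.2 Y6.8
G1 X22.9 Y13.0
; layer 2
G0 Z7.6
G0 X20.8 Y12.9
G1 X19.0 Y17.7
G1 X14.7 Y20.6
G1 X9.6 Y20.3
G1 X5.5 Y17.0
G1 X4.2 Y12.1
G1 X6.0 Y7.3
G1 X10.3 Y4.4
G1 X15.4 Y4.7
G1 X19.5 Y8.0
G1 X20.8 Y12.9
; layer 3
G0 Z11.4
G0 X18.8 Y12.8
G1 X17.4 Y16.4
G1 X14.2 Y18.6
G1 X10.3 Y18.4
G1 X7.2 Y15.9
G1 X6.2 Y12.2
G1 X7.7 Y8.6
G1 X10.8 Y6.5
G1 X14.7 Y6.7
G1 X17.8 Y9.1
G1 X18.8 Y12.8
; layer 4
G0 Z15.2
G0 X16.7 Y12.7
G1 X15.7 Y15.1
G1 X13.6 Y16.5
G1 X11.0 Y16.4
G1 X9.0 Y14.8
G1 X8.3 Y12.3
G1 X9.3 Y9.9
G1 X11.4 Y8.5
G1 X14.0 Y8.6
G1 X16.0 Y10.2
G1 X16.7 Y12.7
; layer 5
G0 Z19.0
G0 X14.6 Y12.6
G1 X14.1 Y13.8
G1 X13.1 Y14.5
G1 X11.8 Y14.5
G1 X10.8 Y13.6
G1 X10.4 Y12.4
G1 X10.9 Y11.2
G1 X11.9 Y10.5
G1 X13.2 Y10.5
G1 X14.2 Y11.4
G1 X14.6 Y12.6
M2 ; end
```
solid part
  facet normal 0.0000 0.0000 -1.0000
    outer loop
      vertex 15.8 24.6 0.0
      vertex 22.2 20.3 0.0
      vertex 25.0 13.1 0.0
    endloop
  endfacet
  facet normal 0.0000 0.0000 -1.0000
    outer loop
      vertex 8.1 24.2 0.0
      vertex 15.8 24.6 0.0
      vertex 25.0 13.1 0.0
    endloop
  endfacet
  facet normal 0.0000 0.0000 -1.0000
    outer loop
      vertex 2.0 19.3 0.0
      vertex 8.1 24.2 0.0
      vertex 25.0 13.1 0.0
    endloop
  endfacet
  facet normal 0.0000 0.0000 -1.0000
    outer loop
      vertex 0.0 11.9 0.0
      vertex 2.0 19.3 0.0
      vertex 25.0 13.1 0.0
    endloop
  endfacet
  facet normal 0.0000 0.0000 -1.0000
    outer loop
      vertex 2.8 4.7 0.0
      vertex 0.0 11.9 0.0
      vertex 25.0 13.1 0.0
    endloop
  endfacet
  facet normal 0.0000 0.0000 -1.0000
    outer loop
      vertex 9.2 0.4 0.0
      vertex 2.8 4.7 0.0
      vertex 25.0 13.1 0.0
    endloop
  endfacet
  facet normal 0.0000 0.0000 -1.0000
    outer loop
      vertex 16.9 0.8 0.0
      vertex 9.2 0.4 0.0
      vertex 25.0 13.1 0.0
    endloop
  endfacet
  facet normal 0.0000 0.0000 -1.0000
    outer loop
      vertex 23.0 5.7 0.0
      vertex 16.9 0.8 0.0
      vertex 25.0 13.1 0.0
    endloop
  endfacet
  facet normal 0.8267 0.3215 0.4617
    outer loop
      vertex 25.0 13.1 0.0
      vertex 22.2 20.3 0.0
      vertex 12.5 12.5 22.8
    endloop
  endfacet
  facet normal 0.4945 0.7361 0.4622
    outer loop
      vertex 22.2 20.3 0.0
      vertex 15.8 24.6 0.0
      vertex 12.5 12.5 22.8
    endloop
  endfacet
  facet normal -0.0460 0.8851 0.4631
    outer loop
      vertex 15.8 24.6 0.0
      vertex 8.1 24.2 0.0
      vertex 12.5 12.5 22.8
    endloop
  endfacet
  facet normal -0.5554 0.6914 0.4620
    outer loop
      vertex 8.1 24.2 0.0
      vertex 2.0 19.3 0.0
      vertex 12.5 12.5 22.8
    endloop
  endfacet
  facet normal -0.8556 0.2313 0.4630
    outer loop
      vertex 2.0 19.3 0.0
      vertex 0.0 11.9 0.0
      vertex 12.5 12.5 22.8
    endloop
  endfacet
  facet normal -0.8267 -0.3215 0.4617
    outer loop
      vertex 0.0 11.9 0.0
      vertex 2.8 4.7 0.0
      vertex 12.5 12.5 22.8
    endloop
  endfacet
  facet normal -0.4945 -0.7361 0.4622
    outer loop
      vertex 2.8 4.7 0.0
      vertex 9.2 0.4 0.0
      vertex 12.5 12.5 22.8
    endloop
  endfacet
  facet normal 0.0460 -0.8851 0.4631
    outer loop
      vertex 9.2 0.4 0.0
      vertex 16.9 0.8 0.0
      vertex 12.5 12.5 22.8
    endloop
  endfacet
  facet normal 0.5554 -0.6914 0.4620
    outer loop
      vertex 16.9 0.8 0.0
      vertex 23.0 5.7 0.0
      vertex 12.5 12.5 22.8
    endloop
  endfacet
  facet normal 0.8556 -0.2313 0.4630
    outer loop
      vertex 23.0 5.7 0.0
      vertex 25.0 13.1 0.0
      vertex 12.5 12.5 22.8
    endloop
  endfacet
endsolid part

The G0 Z moves step by Δz≈3.8 mm. The G1 loops shrink linearly with z, so the solid tapers from its base footprint up to z≈22.8. Closing with a flat bottom cap and the tapered top and triangulating gives 18 facets — a regular 10-sided pyramid, base circumscribed radius ≈ 12.5 mm, apex at z ≈ 22.8 mm.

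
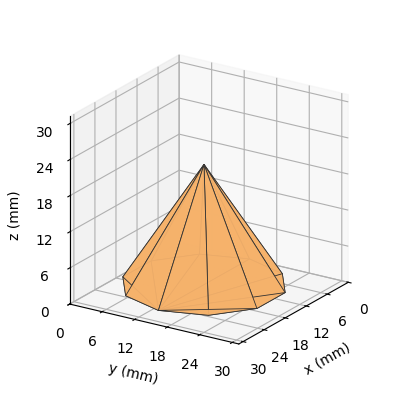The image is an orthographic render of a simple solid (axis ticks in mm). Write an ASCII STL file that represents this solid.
Reading the render: the shape is a regular 10-sided pyramid, base circumscribed radius ≈ 13 mm, apex at z ≈ 20 mm (dimensions read to the nearest mm from the axis ticks). For the STL, each face is triangulated and given an outward normal.

solid part
  facet normal 0.0000 0.0000 -1.0000
    outer loop
      vertex 17.017 25.364 0.000
      vertex 23.517 20.641 0.000
      vertex 26.000 13.000 0.000
    endloop
  endfacet
  facet normal 0.0000 0.0000 -1.0000
    outer loop
      vertex 8.983 25.364 0.000
      vertex 17.017 25.364 0.000
      vertex 26.000 13.000 0.000
    endloop
  endfacet
  facet normal 0.0000 0.0000 -1.0000
    outer loop
      vertex 2.483 20.641 0.000
      vertex 8.983 25.364 0.000
      vertex 26.000 13.000 0.000
    endloop
  endfacet
  facet normal 0.0000 0.0000 -1.0000
    outer loop
      vertex 0.000 13.000 0.000
      vertex 2.483 20.641 0.000
      vertex 26.000 13.000 0.000
    endloop
  endfacet
  facet normal 0.0000 0.0000 -1.0000
    outer loop
      vertex 2.483 5.359 0.000
      vertex 0.000 13.000 0.000
      vertex 26.000 13.000 0.000
    endloop
  endfacet
  facet normal 0.0000 0.0000 -1.0000
    outer loop
      vertex 8.983 0.636 0.000
      vertex 2.483 5.359 0.000
      vertex 26.000 13.000 0.000
    endloop
  endfacet
  facet normal 0.0000 0.0000 -1.0000
    outer loop
      vertex 17.017 0.636 0.000
      vertex 8.983 0.636 0.000
      vertex 26.000 13.000 0.000
    endloop
  endfacet
  facet normal 0.0000 0.0000 -1.0000
    outer loop
      vertex 23.517 5.359 0.000
      vertex 17.017 0.636 0.000
      vertex 26.000 13.000 0.000
    endloop
  endfacet
  facet normal 0.8090 0.2629 0.5258
    outer loop
      vertex 26.000 13.000 0.000
      vertex 23.517 20.641 0.000
      vertex 13.000 13.000 20.000
    endloop
  endfacet
  facet normal 0.5000 0.6881 0.5258
    outer loop
      vertex 23.517 20.641 0.000
      vertex 17.017 25.364 0.000
      vertex 13.000 13.000 20.000
    endloop
  endfacet
  facet normal 0.0000 0.8506 0.5258
    outer loop
      vertex 17.017 25.364 0.000
      vertex 8.983 25.364 0.000
      vertex 13.000 13.000 20.000
    endloop
  endfacet
  facet normal -0.5000 0.6881 0.5258
    outer loop
      vertex 8.983 25.364 0.000
      vertex 2.483 20.641 0.000
      vertex 13.000 13.000 20.000
    endloop
  endfacet
  facet normal -0.8090 0.2629 0.5258
    outer loop
      vertex 2.483 20.641 0.000
      vertex 0.000 13.000 0.000
      vertex 13.000 13.000 20.000
    endloop
  endfacet
  facet normal -0.8090 -0.2629 0.5258
    outer loop
      vertex 0.000 13.000 0.000
      vertex 2.483 5.359 0.000
      vertex 13.000 13.000 20.000
    endloop
  endfacet
  facet normal -0.5000 -0.6881 0.5258
    outer loop
      vertex 2.483 5.359 0.000
      vertex 8.983 0.636 0.000
      vertex 13.000 13.000 20.000
    endloop
  endfacet
  facet normal 0.0000 -0.8506 0.5258
    outer loop
      vertex 8.983 0.636 0.000
      vertex 17.017 0.636 0.000
      vertex 13.000 13.000 20.000
    endloop
  endfacet
  facet normal 0.5000 -0.6881 0.5258
    outer loop
      vertex 17.017 0.636 0.000
      vertex 23.517 5.359 0.000
      vertex 13.000 13.000 20.000
    endloop
  endfacet
  facet normal 0.8090 -0.2629 0.5258
    outer loop
      vertex 23.517 5.359 0.000
      vertex 26.000 13.000 0.000
      vertex 13.000 13.000 20.000
    endloop
  endfacet
endsolid part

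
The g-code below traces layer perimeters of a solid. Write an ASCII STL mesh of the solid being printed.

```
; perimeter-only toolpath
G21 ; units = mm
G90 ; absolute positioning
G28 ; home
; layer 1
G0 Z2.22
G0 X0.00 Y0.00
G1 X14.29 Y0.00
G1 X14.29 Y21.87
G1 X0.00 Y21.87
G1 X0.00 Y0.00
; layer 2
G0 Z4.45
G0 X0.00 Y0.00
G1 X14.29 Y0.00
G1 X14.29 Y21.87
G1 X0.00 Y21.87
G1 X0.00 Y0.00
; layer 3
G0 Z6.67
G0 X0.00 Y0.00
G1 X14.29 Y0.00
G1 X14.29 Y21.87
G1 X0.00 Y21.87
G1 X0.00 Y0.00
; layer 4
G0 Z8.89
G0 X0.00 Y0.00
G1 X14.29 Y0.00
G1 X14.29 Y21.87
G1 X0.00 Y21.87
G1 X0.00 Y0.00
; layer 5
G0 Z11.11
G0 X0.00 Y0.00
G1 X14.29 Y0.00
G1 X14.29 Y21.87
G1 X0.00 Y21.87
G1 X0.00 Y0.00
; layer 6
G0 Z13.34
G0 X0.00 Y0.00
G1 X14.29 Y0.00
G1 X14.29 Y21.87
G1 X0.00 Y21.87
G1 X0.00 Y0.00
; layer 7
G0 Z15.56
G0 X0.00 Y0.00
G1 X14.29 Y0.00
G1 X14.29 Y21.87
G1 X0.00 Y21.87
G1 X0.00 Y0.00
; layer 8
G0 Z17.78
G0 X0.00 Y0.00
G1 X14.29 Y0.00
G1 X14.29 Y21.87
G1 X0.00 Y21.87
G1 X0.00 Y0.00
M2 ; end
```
solid part
  facet normal 0.0000 0.0000 -1.0000
    outer loop
      vertex 14.29 21.87 0.00
      vertex 14.29 0.00 0.00
      vertex 0.00 0.00 0.00
    endloop
  endfacet
  facet normal 0.0000 0.0000 -1.0000
    outer loop
      vertex 0.00 21.87 0.00
      vertex 14.29 21.87 0.00
      vertex 0.00 0.00 0.00
    endloop
  endfacet
  facet normal 0.0000 0.0000 1.0000
    outer loop
      vertex 0.00 0.00 17.78
      vertex 14.29 0.00 17.78
      vertex 14.29 21.87 17.78
    endloop
  endfacet
  facet normal 0.0000 0.0000 1.0000
    outer loop
      vertex 0.00 0.00 17.78
      vertex 14.29 21.87 17.78
      vertex 0.00 21.87 17.78
    endloop
  endfacet
  facet normal 0.0000 -1.0000 0.0000
    outer loop
      vertex 0.00 0.00 0.00
      vertex 14.29 0.00 0.00
      vertex 14.29 0.00 17.78
    endloop
  endfacet
  facet normal 0.0000 -1.0000 0.0000
    outer loop
      vertex 0.00 0.00 0.00
      vertex 14.29 0.00 17.78
      vertex 0.00 0.00 17.78
    endloop
  endfacet
  facet normal 0.0000 1.0000 0.0000
    outer loop
      vertex 14.29 21.87 17.78
      vertex 14.29 21.87 0.00
      vertex 0.00 21.87 0.00
    endloop
  endfacet
  facet normal 0.0000 1.0000 0.0000
    outer loop
      vertex 0.00 21.87 17.78
      vertex 14.29 21.87 17.78
      vertex 0.00 21.87 0.00
    endloop
  endfacet
  facet normal -1.0000 0.0000 0.0000
    outer loop
      vertex 0.00 21.87 17.78
      vertex 0.00 21.87 0.00
      vertex 0.00 0.00 0.00
    endloop
  endfacet
  facet normal -1.0000 0.0000 0.0000
    outer loop
      vertex 0.00 0.00 17.78
      vertex 0.00 21.87 17.78
      vertex 0.00 0.00 0.00
    endloop
  endfacet
  facet normal 1.0000 0.0000 0.0000
    outer loop
      vertex 14.29 0.00 0.00
      vertex 14.29 21.87 0.00
      vertex 14.29 21.87 17.78
    endloop
  endfacet
  facet normal 1.0000 0.0000 0.0000
    outer loop
      vertex 14.29 0.00 0.00
      vertex 14.29 21.87 17.78
      vertex 14.29 0.00 17.78
    endloop
  endfacet
endsolid part

The G0 Z moves step by Δz≈2.22 mm. Every layer's G1 loop is the same polygon, so the solid is a straight extrusion of it from z=0 to z≈17.8. Closing with flat bottom and top caps and triangulating gives 12 facets — a rectangular box, roughly 14.3 × 21.9 mm footprint and 17.8 mm tall.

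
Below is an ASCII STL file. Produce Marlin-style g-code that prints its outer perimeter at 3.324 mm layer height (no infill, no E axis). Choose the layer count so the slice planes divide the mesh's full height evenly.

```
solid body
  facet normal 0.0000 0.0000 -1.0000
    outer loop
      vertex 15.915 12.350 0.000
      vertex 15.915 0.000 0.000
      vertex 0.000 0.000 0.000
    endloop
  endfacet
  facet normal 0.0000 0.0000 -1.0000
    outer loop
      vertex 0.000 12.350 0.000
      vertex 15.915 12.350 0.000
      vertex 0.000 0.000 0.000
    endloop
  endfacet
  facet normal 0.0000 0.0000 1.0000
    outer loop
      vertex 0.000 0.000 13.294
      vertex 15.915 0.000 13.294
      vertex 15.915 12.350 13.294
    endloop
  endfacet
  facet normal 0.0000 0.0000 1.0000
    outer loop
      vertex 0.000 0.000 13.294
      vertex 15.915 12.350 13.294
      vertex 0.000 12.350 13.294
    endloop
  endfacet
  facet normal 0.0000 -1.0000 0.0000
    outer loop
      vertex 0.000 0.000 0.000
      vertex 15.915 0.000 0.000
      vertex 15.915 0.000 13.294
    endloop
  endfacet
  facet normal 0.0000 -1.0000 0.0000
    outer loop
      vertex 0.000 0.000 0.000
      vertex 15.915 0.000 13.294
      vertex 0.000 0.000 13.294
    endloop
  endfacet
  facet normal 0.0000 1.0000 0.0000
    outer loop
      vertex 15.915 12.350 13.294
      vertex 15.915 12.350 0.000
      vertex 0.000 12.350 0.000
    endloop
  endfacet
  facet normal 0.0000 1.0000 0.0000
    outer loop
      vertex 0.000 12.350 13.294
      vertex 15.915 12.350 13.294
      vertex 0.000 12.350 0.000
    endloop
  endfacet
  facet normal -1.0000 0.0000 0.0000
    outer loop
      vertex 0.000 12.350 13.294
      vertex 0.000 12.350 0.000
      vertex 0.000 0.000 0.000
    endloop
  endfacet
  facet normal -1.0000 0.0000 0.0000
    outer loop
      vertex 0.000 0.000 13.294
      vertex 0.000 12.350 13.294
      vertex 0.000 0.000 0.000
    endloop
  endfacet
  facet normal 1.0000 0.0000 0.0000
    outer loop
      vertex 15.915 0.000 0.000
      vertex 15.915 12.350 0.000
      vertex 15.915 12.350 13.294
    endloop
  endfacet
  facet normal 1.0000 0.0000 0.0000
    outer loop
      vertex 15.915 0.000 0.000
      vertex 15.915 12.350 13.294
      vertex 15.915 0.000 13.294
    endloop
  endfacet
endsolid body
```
; perimeter-only toolpath
G21 ; units = mm
G90 ; absolute positioning
G28 ; home
; layer 1
G0 Z3.324
G0 X0.000 Y0.000
G1 X15.915 Y0.000
G1 X15.915 Y12.350
G1 X0.000 Y12.350
G1 X0.000 Y0.000
; layer 2
G0 Z6.647
G0 X0.000 Y0.000
G1 X15.915 Y0.000
G1 X15.915 Y12.350
G1 X0.000 Y12.350
G1 X0.000 Y0.000
; layer 3
G0 Z9.971
G0 X0.000 Y0.000
G1 X15.915 Y0.000
G1 X15.915 Y12.350
G1 X0.000 Y12.350
G1 X0.000 Y0.000
; layer 4
G0 Z13.294
G0 X0.000 Y0.000
G1 X15.915 Y0.000
G1 X15.915 Y12.350
G1 X0.000 Y12.350
G1 X0.000 Y0.000
M2 ; end

The solid is a rectangular box, roughly 15.9 × 12.3 mm footprint and 13.3 mm tall. Slicing at Δz = 3.324 mm — 4 equal slices spanning the solid's height, so layer i sits at z = i·h/4 — gives 4 non-empty perimeters. Each is a 4-segment closed polygon; G0 lifts to the layer z and rapids to the start vertex, then G1 traces the edges.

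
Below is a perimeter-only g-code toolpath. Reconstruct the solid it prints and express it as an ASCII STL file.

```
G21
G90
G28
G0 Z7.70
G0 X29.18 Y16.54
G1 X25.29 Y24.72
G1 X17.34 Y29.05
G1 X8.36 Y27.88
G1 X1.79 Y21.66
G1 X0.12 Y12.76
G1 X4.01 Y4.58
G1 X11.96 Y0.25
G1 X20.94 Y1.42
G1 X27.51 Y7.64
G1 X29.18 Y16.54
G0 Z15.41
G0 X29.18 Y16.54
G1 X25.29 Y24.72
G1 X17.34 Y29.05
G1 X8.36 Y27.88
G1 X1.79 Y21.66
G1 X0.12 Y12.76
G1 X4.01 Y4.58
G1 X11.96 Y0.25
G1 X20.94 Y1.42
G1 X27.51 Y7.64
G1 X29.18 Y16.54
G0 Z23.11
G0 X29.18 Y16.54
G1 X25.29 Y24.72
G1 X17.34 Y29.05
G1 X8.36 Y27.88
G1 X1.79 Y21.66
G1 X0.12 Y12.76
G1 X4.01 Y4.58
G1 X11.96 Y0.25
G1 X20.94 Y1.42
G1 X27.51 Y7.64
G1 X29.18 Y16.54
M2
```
solid part
  facet normal 0.0000 0.0000 -1.0000
    outer loop
      vertex 17.34 29.05 0.00
      vertex 25.29 24.72 0.00
      vertex 29.18 16.54 0.00
    endloop
  endfacet
  facet normal 0.0000 0.0000 -1.0000
    outer loop
      vertex 8.36 27.88 0.00
      vertex 17.34 29.05 0.00
      vertex 29.18 16.54 0.00
    endloop
  endfacet
  facet normal 0.0000 0.0000 -1.0000
    outer loop
      vertex 1.79 21.66 0.00
      vertex 8.36 27.88 0.00
      vertex 29.18 16.54 0.00
    endloop
  endfacet
  facet normal 0.0000 0.0000 -1.0000
    outer loop
      vertex 0.12 12.76 0.00
      vertex 1.79 21.66 0.00
      vertex 29.18 16.54 0.00
    endloop
  endfacet
  facet normal 0.0000 0.0000 -1.0000
    outer loop
      vertex 4.01 4.58 0.00
      vertex 0.12 12.76 0.00
      vertex 29.18 16.54 0.00
    endloop
  endfacet
  facet normal 0.0000 0.0000 -1.0000
    outer loop
      vertex 11.96 0.25 0.00
      vertex 4.01 4.58 0.00
      vertex 29.18 16.54 0.00
    endloop
  endfacet
  facet normal 0.0000 0.0000 -1.0000
    outer loop
      vertex 20.94 1.42 0.00
      vertex 11.96 0.25 0.00
      vertex 29.18 16.54 0.00
    endloop
  endfacet
  facet normal 0.0000 0.0000 -1.0000
    outer loop
      vertex 27.51 7.64 0.00
      vertex 20.94 1.42 0.00
      vertex 29.18 16.54 0.00
    endloop
  endfacet
  facet normal 0.0000 0.0000 1.0000
    outer loop
      vertex 29.18 16.54 23.11
      vertex 25.29 24.72 23.11
      vertex 17.34 29.05 23.11
    endloop
  endfacet
  facet normal 0.0000 0.0000 1.0000
    outer loop
      vertex 29.18 16.54 23.11
      vertex 17.34 29.05 23.11
      vertex 8.36 27.88 23.11
    endloop
  endfacet
  facet normal 0.0000 0.0000 1.0000
    outer loop
      vertex 29.18 16.54 23.11
      vertex 8.36 27.88 23.11
      vertex 1.79 21.66 23.11
    endloop
  endfacet
  facet normal 0.0000 0.0000 1.0000
    outer loop
      vertex 29.18 16.54 23.11
      vertex 1.79 21.66 23.11
      vertex 0.12 12.76 23.11
    endloop
  endfacet
  facet normal 0.0000 0.0000 1.0000
    outer loop
      vertex 29.18 16.54 23.11
      vertex 0.12 12.76 23.11
      vertex 4.01 4.58 23.11
    endloop
  endfacet
  facet normal 0.0000 0.0000 1.0000
    outer loop
      vertex 29.18 16.54 23.11
      vertex 4.01 4.58 23.11
      vertex 11.96 0.25 23.11
    endloop
  endfacet
  facet normal 0.0000 0.0000 1.0000
    outer loop
      vertex 29.18 16.54 23.11
      vertex 11.96 0.25 23.11
      vertex 20.94 1.42 23.11
    endloop
  endfacet
  facet normal 0.0000 0.0000 1.0000
    outer loop
      vertex 29.18 16.54 23.11
      vertex 20.94 1.42 23.11
      vertex 27.51 7.64 23.11
    endloop
  endfacet
  facet normal 0.9031 0.4295 0.0000
    outer loop
      vertex 29.18 16.54 0.00
      vertex 25.29 24.72 0.00
      vertex 25.29 24.72 23.11
    endloop
  endfacet
  facet normal 0.9031 0.4295 0.0000
    outer loop
      vertex 29.18 16.54 0.00
      vertex 25.29 24.72 23.11
      vertex 29.18 16.54 23.11
    endloop
  endfacet
  facet normal 0.4783 0.8782 0.0000
    outer loop
      vertex 25.29 24.72 0.00
      vertex 17.34 29.05 0.00
      vertex 17.34 29.05 23.11
    endloop
  endfacet
  facet normal 0.4783 0.8782 0.0000
    outer loop
      vertex 25.29 24.72 0.00
      vertex 17.34 29.05 23.11
      vertex 25.29 24.72 23.11
    endloop
  endfacet
  facet normal -0.1292 0.9916 0.0000
    outer loop
      vertex 17.34 29.05 0.00
      vertex 8.36 27.88 0.00
      vertex 8.36 27.88 23.11
    endloop
  endfacet
  facet normal -0.1292 0.9916 0.0000
    outer loop
      vertex 17.34 29.05 0.00
      vertex 8.36 27.88 23.11
      vertex 17.34 29.05 23.11
    endloop
  endfacet
  facet normal -0.6875 0.7262 0.0000
    outer loop
      vertex 8.36 27.88 0.00
      vertex 1.79 21.66 0.00
      vertex 1.79 21.66 23.11
    endloop
  endfacet
  facet normal -0.6875 0.7262 0.0000
    outer loop
      vertex 8.36 27.88 0.00
      vertex 1.79 21.66 23.11
      vertex 8.36 27.88 23.11
    endloop
  endfacet
  facet normal -0.9828 0.1844 0.0000
    outer loop
      vertex 1.79 21.66 0.00
      vertex 0.12 12.76 0.00
      vertex 0.12 12.76 23.11
    endloop
  endfacet
  facet normal -0.9828 0.1844 0.0000
    outer loop
      vertex 1.79 21.66 0.00
      vertex 0.12 12.76 23.11
      vertex 1.79 21.66 23.11
    endloop
  endfacet
  facet normal -0.9031 -0.4295 0.0000
    outer loop
      vertex 0.12 12.76 0.00
      vertex 4.01 4.58 0.00
      vertex 4.01 4.58 23.11
    endloop
  endfacet
  facet normal -0.9031 -0.4295 0.0000
    outer loop
      vertex 0.12 12.76 0.00
      vertex 4.01 4.58 23.11
      vertex 0.12 12.76 23.11
    endloop
  endfacet
  facet normal -0.4783 -0.8782 0.0000
    outer loop
      vertex 4.01 4.58 0.00
      vertex 11.96 0.25 0.00
      vertex 11.96 0.25 23.11
    endloop
  endfacet
  facet normal -0.4783 -0.8782 0.0000
    outer loop
      vertex 4.01 4.58 0.00
      vertex 11.96 0.25 23.11
      vertex 4.01 4.58 23.11
    endloop
  endfacet
  facet normal 0.1292 -0.9916 0.0000
    outer loop
      vertex 11.96 0.25 0.00
      vertex 20.94 1.42 0.00
      vertex 20.94 1.42 23.11
    endloop
  endfacet
  facet normal 0.1292 -0.9916 0.0000
    outer loop
      vertex 11.96 0.25 0.00
      vertex 20.94 1.42 23.11
      vertex 11.96 0.25 23.11
    endloop
  endfacet
  facet normal 0.6875 -0.7262 0.0000
    outer loop
      vertex 20.94 1.42 0.00
      vertex 27.51 7.64 0.00
      vertex 27.51 7.64 23.11
    endloop
  endfacet
  facet normal 0.6875 -0.7262 0.0000
    outer loop
      vertex 20.94 1.42 0.00
      vertex 27.51 7.64 23.11
      vertex 20.94 1.42 23.11
    endloop
  endfacet
  facet normal 0.9828 -0.1844 0.0000
    outer loop
      vertex 27.51 7.64 0.00
      vertex 29.18 16.54 0.00
      vertex 29.18 16.54 23.11
    endloop
  endfacet
  facet normal 0.9828 -0.1844 0.0000
    outer loop
      vertex 27.51 7.64 0.00
      vertex 29.18 16.54 23.11
      vertex 27.51 7.64 23.11
    endloop
  endfacet
endsolid part

The G0 Z moves step by Δz≈7.70 mm. Every layer's G1 loop is the same polygon, so the solid is a straight extrusion of it from z=0 to z≈23.1. Closing with flat bottom and top caps and triangulating gives 36 facets — a regular 10-sided prism (a cylinder approximated with 10 flat sides), circumscribed radius ≈ 14.7 mm, height ≈ 23.1 mm.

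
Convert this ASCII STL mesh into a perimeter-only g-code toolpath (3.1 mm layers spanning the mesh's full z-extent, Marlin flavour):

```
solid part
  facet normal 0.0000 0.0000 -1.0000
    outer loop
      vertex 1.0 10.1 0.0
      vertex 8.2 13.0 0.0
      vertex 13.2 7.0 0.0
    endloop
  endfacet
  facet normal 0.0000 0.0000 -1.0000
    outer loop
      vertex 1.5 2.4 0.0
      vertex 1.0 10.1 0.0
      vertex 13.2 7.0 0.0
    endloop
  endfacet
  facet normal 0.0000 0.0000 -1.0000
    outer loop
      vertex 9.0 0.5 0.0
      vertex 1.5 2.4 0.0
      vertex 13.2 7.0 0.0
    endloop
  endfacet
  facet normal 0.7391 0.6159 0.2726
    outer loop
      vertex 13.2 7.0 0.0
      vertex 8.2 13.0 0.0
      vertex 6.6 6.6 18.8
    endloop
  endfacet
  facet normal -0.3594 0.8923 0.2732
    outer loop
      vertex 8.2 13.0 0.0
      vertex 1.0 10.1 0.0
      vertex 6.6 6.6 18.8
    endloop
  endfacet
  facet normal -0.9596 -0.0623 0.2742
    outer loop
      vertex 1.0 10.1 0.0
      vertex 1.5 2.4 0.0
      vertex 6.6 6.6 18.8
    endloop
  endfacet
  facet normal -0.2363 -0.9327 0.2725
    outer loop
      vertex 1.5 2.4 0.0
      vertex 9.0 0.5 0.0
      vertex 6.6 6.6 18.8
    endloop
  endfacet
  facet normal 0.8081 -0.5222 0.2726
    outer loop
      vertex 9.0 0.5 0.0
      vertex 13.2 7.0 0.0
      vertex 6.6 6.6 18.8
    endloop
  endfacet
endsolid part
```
; perimeter-only toolpath
G21 ; units = mm
G90 ; absolute positioning
G28 ; home
; layer 1
G0 Z3.1
G0 X12.1 Y6.9
G1 X7.9 Y11.9
G1 X1.9 Y9.5
G1 X2.3 Y3.1
G1 X8.6 Y1.5
G1 X12.1 Y6.9
; layer 2
G0 Z6.3
G0 X11.0 Y6.9
G1 X7.7 Y10.9
G1 X2.9 Y8.9
G1 X3.2 Y3.8
G1 X8.2 Y2.5
G1 X11.0 Y6.9
; layer 3
G0 Z9.4
G0 X9.9 Y6.8
G1 X7.4 Y9.8
G1 X3.8 Y8.3
G1 X4.0 Y4.5
G1 X7.8 Y3.5
G1 X9.9 Y6.8
; layer 4
G0 Z12.5
G0 X8.8 Y6.7
G1 X7.1 Y8.7
G1 X4.7 Y7.8
G1 X4.9 Y5.2
G1 X7.4 Y4.6
G1 X8.8 Y6.7
; layer 5
G0 Z15.7
G0 X7.7 Y6.7
G1 X6.9 Y7.7
G1 X5.7 Y7.2
G1 X5.7 Y5.9
G1 X7.0 Y5.6
G1 X7.7 Y6.7
M2 ; end

The solid is a regular 5-sided pyramid, base circumscribed radius ≈ 6.6 mm, apex at z ≈ 18.8 mm. Slicing at Δz = 3.1 mm — 6 equal slices spanning the solid's height, so layer i sits at z = i·h/6 — gives 5 non-empty perimeters. Each is a 5-segment closed polygon; G0 lifts to the layer z and rapids to the start vertex, then G1 traces the edges. The cross-section shrinks linearly with z (the slice at the apex is degenerate and omitted).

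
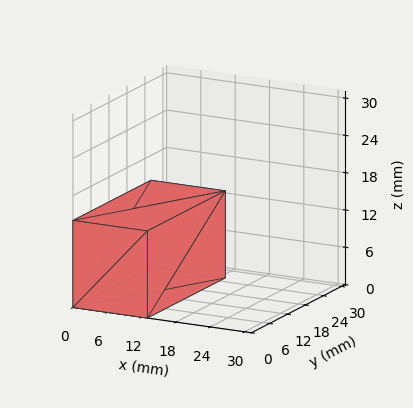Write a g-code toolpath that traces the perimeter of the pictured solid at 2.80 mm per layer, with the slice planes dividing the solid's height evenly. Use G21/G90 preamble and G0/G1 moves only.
Reading the render: the shape is a rectangular box, roughly 13 × 26 mm footprint and 14 mm tall (dimensions read to the nearest mm from the axis ticks). For the g-code, the solid's height is divided into equal slices at the stated Δz and each level perimeter traced with G1 moves after a G0 lift.

; perimeter-only toolpath
G21 ; units = mm
G90 ; absolute positioning
G28 ; home
; layer 1
G0 Z2.80
G0 X0.00 Y0.00
G1 X13.00 Y0.00
G1 X13.00 Y26.00
G1 X0.00 Y26.00
G1 X0.00 Y0.00
; layer 2
G0 Z5.60
G0 X0.00 Y0.00
G1 X13.00 Y0.00
G1 X13.00 Y26.00
G1 X0.00 Y26.00
G1 X0.00 Y0.00
; layer 3
G0 Z8.40
G0 X0.00 Y0.00
G1 X13.00 Y0.00
G1 X13.00 Y26.00
G1 X0.00 Y26.00
G1 X0.00 Y0.00
; layer 4
G0 Z11.20
G0 X0.00 Y0.00
G1 X13.00 Y0.00
G1 X13.00 Y26.00
G1 X0.00 Y26.00
G1 X0.00 Y0.00
; layer 5
G0 Z14.00
G0 X0.00 Y0.00
G1 X13.00 Y0.00
G1 X13.00 Y26.00
G1 X0.00 Y26.00
G1 X0.00 Y0.00
M2 ; end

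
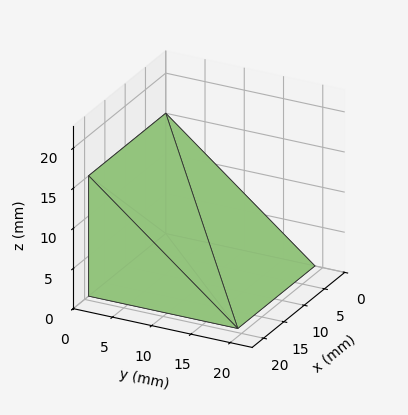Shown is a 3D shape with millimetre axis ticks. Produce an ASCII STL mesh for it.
Reading the render: the shape is a wedge (ramp): 19 × 19 mm base, rising to 15 mm along the y=0 edge and sloping linearly to z=0 at y=19 (dimensions read to the nearest mm from the axis ticks). For the STL, each face is triangulated and given an outward normal.

solid part
  facet normal 0.0000 0.0000 -1.0000
    outer loop
      vertex 19.00 19.00 0.00
      vertex 19.00 0.00 0.00
      vertex 0.00 0.00 0.00
    endloop
  endfacet
  facet normal 0.0000 0.0000 -1.0000
    outer loop
      vertex 0.00 19.00 0.00
      vertex 19.00 19.00 0.00
      vertex 0.00 0.00 0.00
    endloop
  endfacet
  facet normal 0.0000 -1.0000 0.0000
    outer loop
      vertex 0.00 0.00 0.00
      vertex 19.00 0.00 0.00
      vertex 19.00 0.00 15.00
    endloop
  endfacet
  facet normal 0.0000 -1.0000 0.0000
    outer loop
      vertex 0.00 0.00 0.00
      vertex 19.00 0.00 15.00
      vertex 0.00 0.00 15.00
    endloop
  endfacet
  facet normal 0.0000 0.6196 0.7849
    outer loop
      vertex 0.00 0.00 15.00
      vertex 19.00 0.00 15.00
      vertex 19.00 19.00 0.00
    endloop
  endfacet
  facet normal 0.0000 0.6196 0.7849
    outer loop
      vertex 0.00 0.00 15.00
      vertex 19.00 19.00 0.00
      vertex 0.00 19.00 0.00
    endloop
  endfacet
  facet normal -1.0000 0.0000 0.0000
    outer loop
      vertex 0.00 0.00 15.00
      vertex 0.00 19.00 0.00
      vertex 0.00 0.00 0.00
    endloop
  endfacet
  facet normal 1.0000 0.0000 0.0000
    outer loop
      vertex 19.00 0.00 0.00
      vertex 19.00 19.00 0.00
      vertex 19.00 0.00 15.00
    endloop
  endfacet
endsolid part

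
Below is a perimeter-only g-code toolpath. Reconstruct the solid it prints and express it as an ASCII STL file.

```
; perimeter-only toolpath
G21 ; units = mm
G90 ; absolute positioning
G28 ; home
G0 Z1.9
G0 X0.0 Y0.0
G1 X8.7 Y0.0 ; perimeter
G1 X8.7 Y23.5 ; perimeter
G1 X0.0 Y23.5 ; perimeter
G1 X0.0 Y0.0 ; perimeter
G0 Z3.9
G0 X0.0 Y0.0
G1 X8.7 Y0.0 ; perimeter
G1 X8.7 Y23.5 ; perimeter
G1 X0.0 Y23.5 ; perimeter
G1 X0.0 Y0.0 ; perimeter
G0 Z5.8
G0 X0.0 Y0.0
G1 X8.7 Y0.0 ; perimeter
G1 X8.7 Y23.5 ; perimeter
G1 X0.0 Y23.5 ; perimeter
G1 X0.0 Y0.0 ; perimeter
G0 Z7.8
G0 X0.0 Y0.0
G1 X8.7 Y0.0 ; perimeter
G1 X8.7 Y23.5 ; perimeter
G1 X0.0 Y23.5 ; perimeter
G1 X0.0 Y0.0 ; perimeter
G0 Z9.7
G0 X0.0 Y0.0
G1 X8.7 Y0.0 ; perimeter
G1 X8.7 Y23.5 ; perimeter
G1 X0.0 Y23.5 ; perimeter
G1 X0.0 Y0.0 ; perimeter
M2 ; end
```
solid part
  facet normal 0.0000 0.0000 -1.0000
    outer loop
      vertex 8.7 23.5 0.0
      vertex 8.7 0.0 0.0
      vertex 0.0 0.0 0.0
    endloop
  endfacet
  facet normal 0.0000 0.0000 -1.0000
    outer loop
      vertex 0.0 23.5 0.0
      vertex 8.7 23.5 0.0
      vertex 0.0 0.0 0.0
    endloop
  endfacet
  facet normal 0.0000 0.0000 1.0000
    outer loop
      vertex 0.0 0.0 9.7
      vertex 8.7 0.0 9.7
      vertex 8.7 23.5 9.7
    endloop
  endfacet
  facet normal 0.0000 0.0000 1.0000
    outer loop
      vertex 0.0 0.0 9.7
      vertex 8.7 23.5 9.7
      vertex 0.0 23.5 9.7
    endloop
  endfacet
  facet normal 0.0000 -1.0000 0.0000
    outer loop
      vertex 0.0 0.0 0.0
      vertex 8.7 0.0 0.0
      vertex 8.7 0.0 9.7
    endloop
  endfacet
  facet normal 0.0000 -1.0000 0.0000
    outer loop
      vertex 0.0 0.0 0.0
      vertex 8.7 0.0 9.7
      vertex 0.0 0.0 9.7
    endloop
  endfacet
  facet normal 0.0000 1.0000 0.0000
    outer loop
      vertex 8.7 23.5 9.7
      vertex 8.7 23.5 0.0
      vertex 0.0 23.5 0.0
    endloop
  endfacet
  facet normal 0.0000 1.0000 0.0000
    outer loop
      vertex 0.0 23.5 9.7
      vertex 8.7 23.5 9.7
      vertex 0.0 23.5 0.0
    endloop
  endfacet
  facet normal -1.0000 0.0000 0.0000
    outer loop
      vertex 0.0 23.5 9.7
      vertex 0.0 23.5 0.0
      vertex 0.0 0.0 0.0
    endloop
  endfacet
  facet normal -1.0000 0.0000 0.0000
    outer loop
      vertex 0.0 0.0 9.7
      vertex 0.0 23.5 9.7
      vertex 0.0 0.0 0.0
    endloop
  endfacet
  facet normal 1.0000 0.0000 0.0000
    outer loop
      vertex 8.7 0.0 0.0
      vertex 8.7 23.5 0.0
      vertex 8.7 23.5 9.7
    endloop
  endfacet
  facet normal 1.0000 0.0000 0.0000
    outer loop
      vertex 8.7 0.0 0.0
      vertex 8.7 23.5 9.7
      vertex 8.7 0.0 9.7
    endloop
  endfacet
endsolid part

The G0 Z moves step by Δz≈1.9 mm. Every layer's G1 loop is the same polygon, so the solid is a straight extrusion of it from z=0 to z≈9.7. Closing with flat bottom and top caps and triangulating gives 12 facets — a rectangular box, roughly 8.7 × 23.5 mm footprint and 9.7 mm tall.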